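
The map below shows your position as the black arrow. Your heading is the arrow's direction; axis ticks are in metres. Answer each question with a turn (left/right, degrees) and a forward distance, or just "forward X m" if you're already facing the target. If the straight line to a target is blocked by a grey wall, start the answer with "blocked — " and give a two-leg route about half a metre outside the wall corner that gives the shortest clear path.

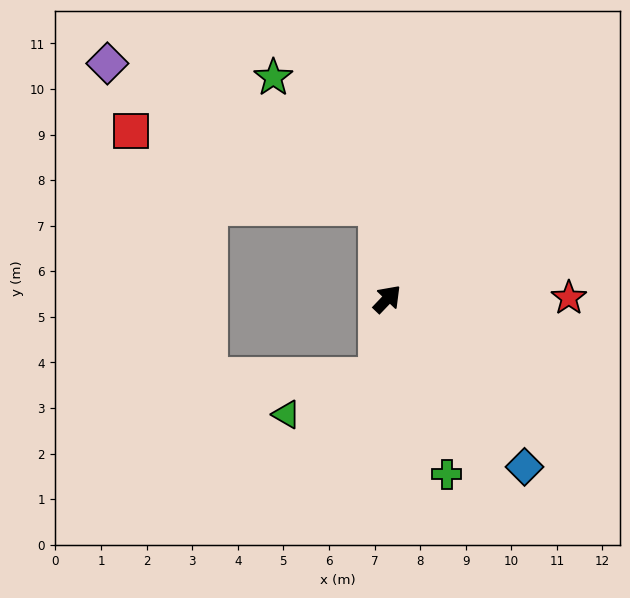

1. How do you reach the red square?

blocked — turn left 49°, forward 2.0 m, then turn left 68°, forward 5.7 m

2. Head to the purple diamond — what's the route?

blocked — turn left 49°, forward 2.0 m, then turn left 57°, forward 6.7 m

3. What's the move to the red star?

turn right 46°, forward 4.0 m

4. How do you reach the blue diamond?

turn right 97°, forward 4.8 m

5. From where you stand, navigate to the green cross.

turn right 118°, forward 4.1 m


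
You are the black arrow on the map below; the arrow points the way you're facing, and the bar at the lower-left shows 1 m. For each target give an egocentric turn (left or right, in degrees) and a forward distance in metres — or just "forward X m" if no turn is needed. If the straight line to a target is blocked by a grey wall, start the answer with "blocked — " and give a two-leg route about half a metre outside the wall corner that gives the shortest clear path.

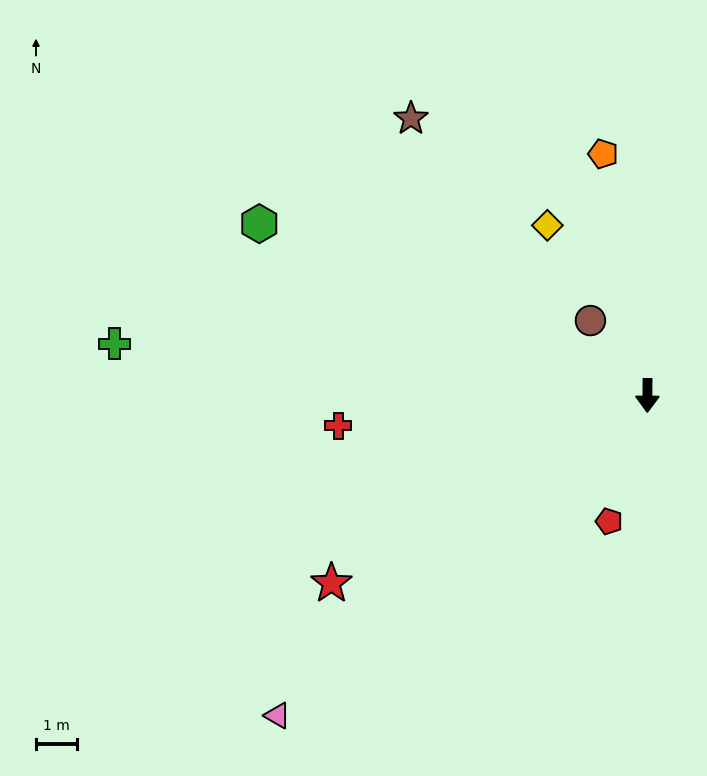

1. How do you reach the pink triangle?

turn right 49°, forward 11.8 m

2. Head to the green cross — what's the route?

turn right 95°, forward 12.9 m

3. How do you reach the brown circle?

turn right 142°, forward 2.3 m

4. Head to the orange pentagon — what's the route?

turn right 169°, forward 5.9 m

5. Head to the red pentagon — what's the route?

turn right 17°, forward 3.2 m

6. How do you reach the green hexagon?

turn right 113°, forward 10.2 m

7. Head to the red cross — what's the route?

turn right 84°, forward 7.5 m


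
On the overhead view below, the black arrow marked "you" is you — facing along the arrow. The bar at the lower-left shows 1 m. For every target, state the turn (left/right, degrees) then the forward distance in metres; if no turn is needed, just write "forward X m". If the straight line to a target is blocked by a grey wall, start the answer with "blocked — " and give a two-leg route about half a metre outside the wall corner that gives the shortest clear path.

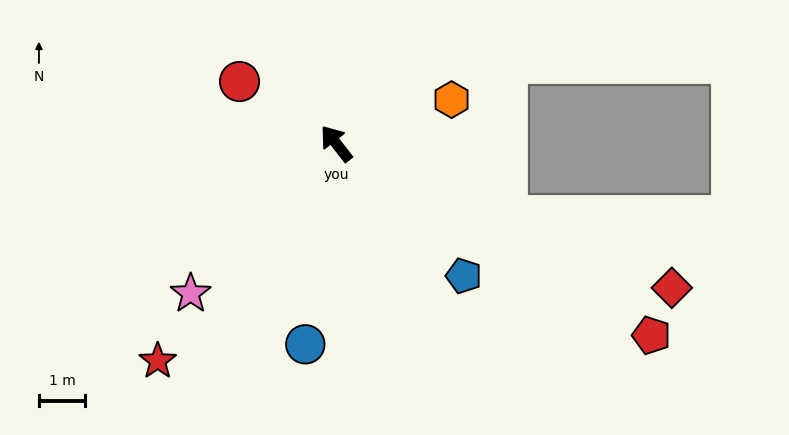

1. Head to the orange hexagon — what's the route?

turn right 107°, forward 2.7 m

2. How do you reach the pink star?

turn left 98°, forward 4.5 m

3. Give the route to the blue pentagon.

turn right 174°, forward 4.0 m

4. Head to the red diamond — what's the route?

turn right 151°, forward 7.9 m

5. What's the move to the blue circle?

turn left 133°, forward 4.4 m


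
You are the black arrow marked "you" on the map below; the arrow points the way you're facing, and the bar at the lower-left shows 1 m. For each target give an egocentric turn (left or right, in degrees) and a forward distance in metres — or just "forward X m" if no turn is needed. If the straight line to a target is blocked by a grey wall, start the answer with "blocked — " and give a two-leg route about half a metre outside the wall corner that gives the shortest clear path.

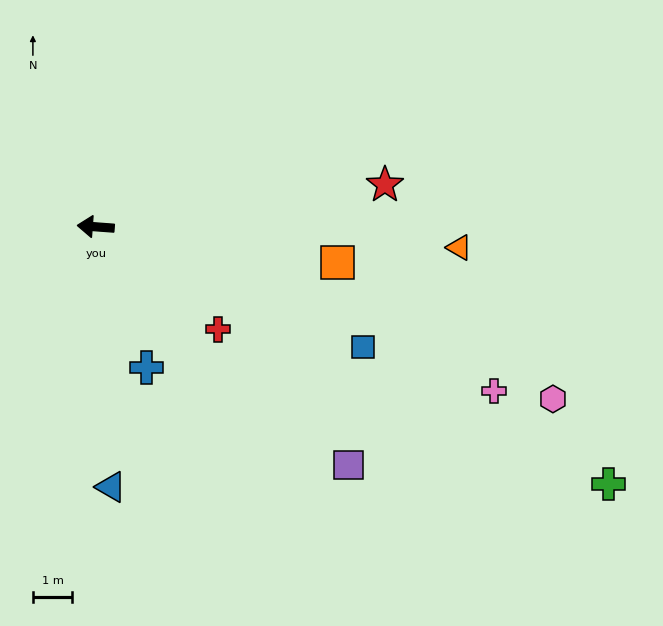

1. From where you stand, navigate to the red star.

turn right 167°, forward 7.4 m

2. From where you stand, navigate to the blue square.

turn left 160°, forward 7.4 m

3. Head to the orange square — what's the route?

turn left 176°, forward 6.2 m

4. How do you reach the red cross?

turn left 144°, forward 4.0 m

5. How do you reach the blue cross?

turn left 114°, forward 3.8 m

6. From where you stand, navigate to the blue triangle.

turn left 98°, forward 6.6 m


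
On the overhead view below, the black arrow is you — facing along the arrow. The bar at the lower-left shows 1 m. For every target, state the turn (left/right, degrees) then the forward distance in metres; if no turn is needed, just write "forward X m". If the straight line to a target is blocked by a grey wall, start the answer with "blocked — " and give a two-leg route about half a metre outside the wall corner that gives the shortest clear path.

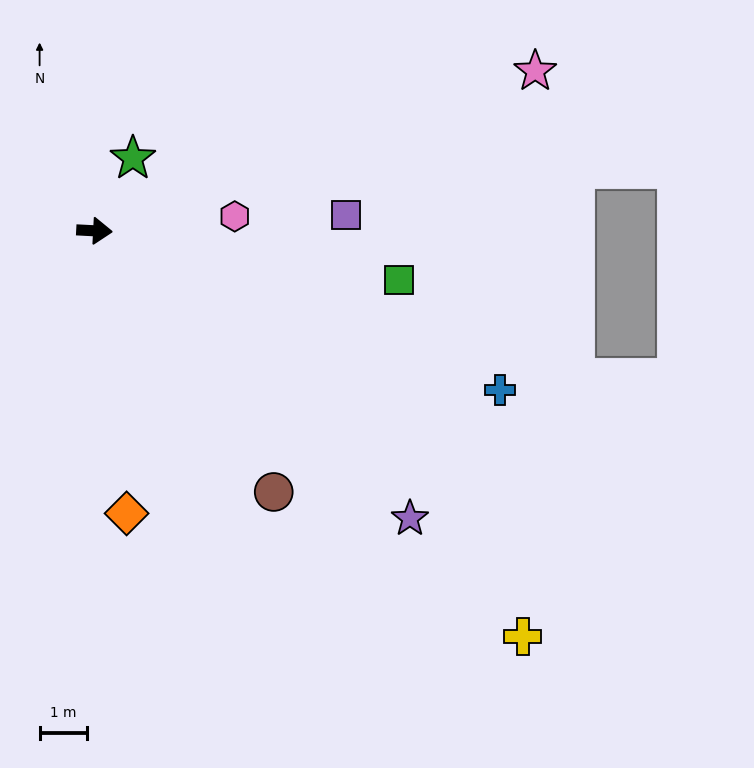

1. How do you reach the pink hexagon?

turn left 9°, forward 3.0 m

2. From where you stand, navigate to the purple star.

turn right 39°, forward 8.9 m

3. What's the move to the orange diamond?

turn right 81°, forward 6.0 m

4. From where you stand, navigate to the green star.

turn left 65°, forward 1.7 m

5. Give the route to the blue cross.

turn right 18°, forward 9.1 m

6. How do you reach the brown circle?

turn right 53°, forward 6.6 m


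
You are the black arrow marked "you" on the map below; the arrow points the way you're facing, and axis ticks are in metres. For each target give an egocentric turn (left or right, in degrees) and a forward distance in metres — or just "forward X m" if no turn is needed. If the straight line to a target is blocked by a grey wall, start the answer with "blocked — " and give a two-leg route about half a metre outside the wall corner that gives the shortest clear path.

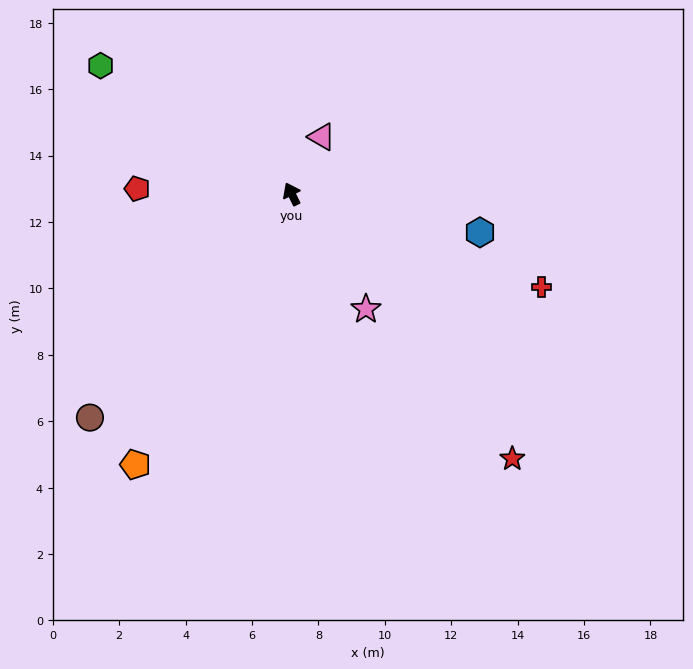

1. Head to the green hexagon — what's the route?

turn left 30°, forward 6.9 m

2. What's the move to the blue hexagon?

turn right 128°, forward 5.8 m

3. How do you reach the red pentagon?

turn left 62°, forward 4.7 m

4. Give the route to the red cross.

turn right 137°, forward 8.0 m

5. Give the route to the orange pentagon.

turn left 124°, forward 9.4 m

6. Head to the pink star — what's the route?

turn right 174°, forward 4.1 m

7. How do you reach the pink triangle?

turn right 54°, forward 1.9 m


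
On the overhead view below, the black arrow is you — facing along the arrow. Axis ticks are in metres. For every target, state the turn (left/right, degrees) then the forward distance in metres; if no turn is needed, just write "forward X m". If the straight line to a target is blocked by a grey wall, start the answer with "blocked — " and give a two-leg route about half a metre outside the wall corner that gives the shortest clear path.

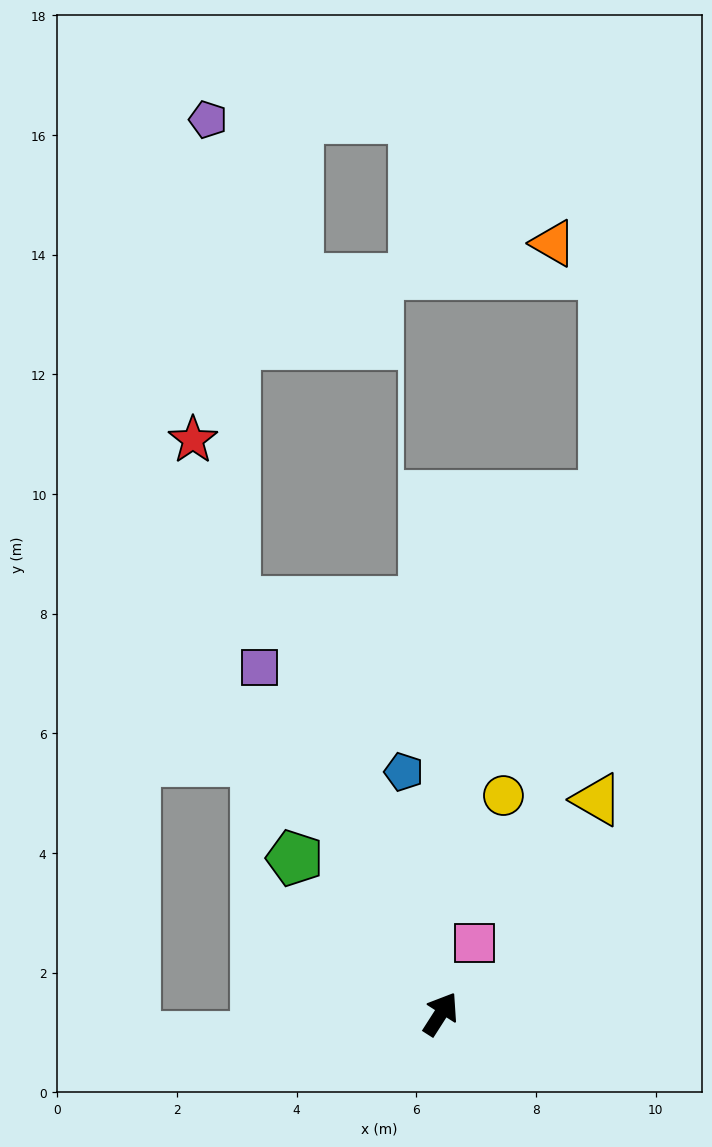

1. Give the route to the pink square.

turn left 7°, forward 1.3 m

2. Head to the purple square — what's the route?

turn left 60°, forward 6.5 m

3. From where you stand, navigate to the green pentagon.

turn left 76°, forward 3.6 m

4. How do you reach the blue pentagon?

turn left 41°, forward 4.1 m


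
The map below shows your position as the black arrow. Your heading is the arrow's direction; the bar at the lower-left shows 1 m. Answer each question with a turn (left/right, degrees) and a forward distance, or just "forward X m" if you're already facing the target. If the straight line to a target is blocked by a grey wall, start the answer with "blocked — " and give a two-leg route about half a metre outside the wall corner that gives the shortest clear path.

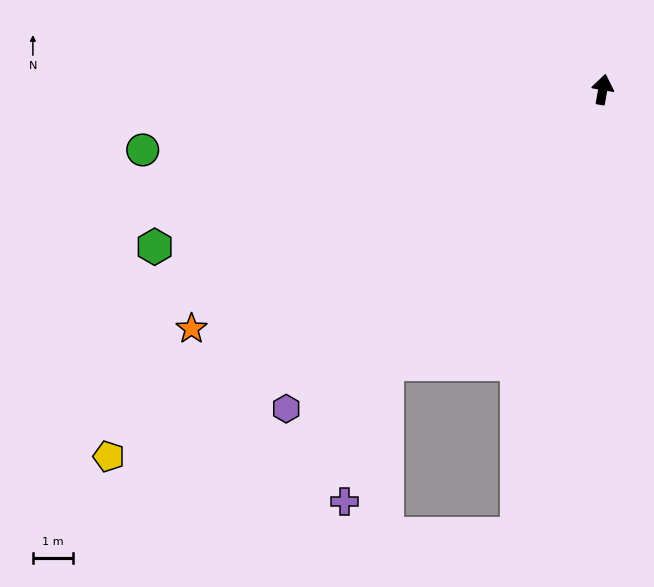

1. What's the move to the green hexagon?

turn left 119°, forward 11.9 m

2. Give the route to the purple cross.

blocked — turn left 152°, forward 8.8 m, then turn left 21°, forward 3.6 m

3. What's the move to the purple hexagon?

turn left 145°, forward 11.3 m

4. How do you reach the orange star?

turn left 130°, forward 12.0 m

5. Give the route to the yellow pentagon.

turn left 136°, forward 15.5 m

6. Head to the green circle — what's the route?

turn left 107°, forward 11.7 m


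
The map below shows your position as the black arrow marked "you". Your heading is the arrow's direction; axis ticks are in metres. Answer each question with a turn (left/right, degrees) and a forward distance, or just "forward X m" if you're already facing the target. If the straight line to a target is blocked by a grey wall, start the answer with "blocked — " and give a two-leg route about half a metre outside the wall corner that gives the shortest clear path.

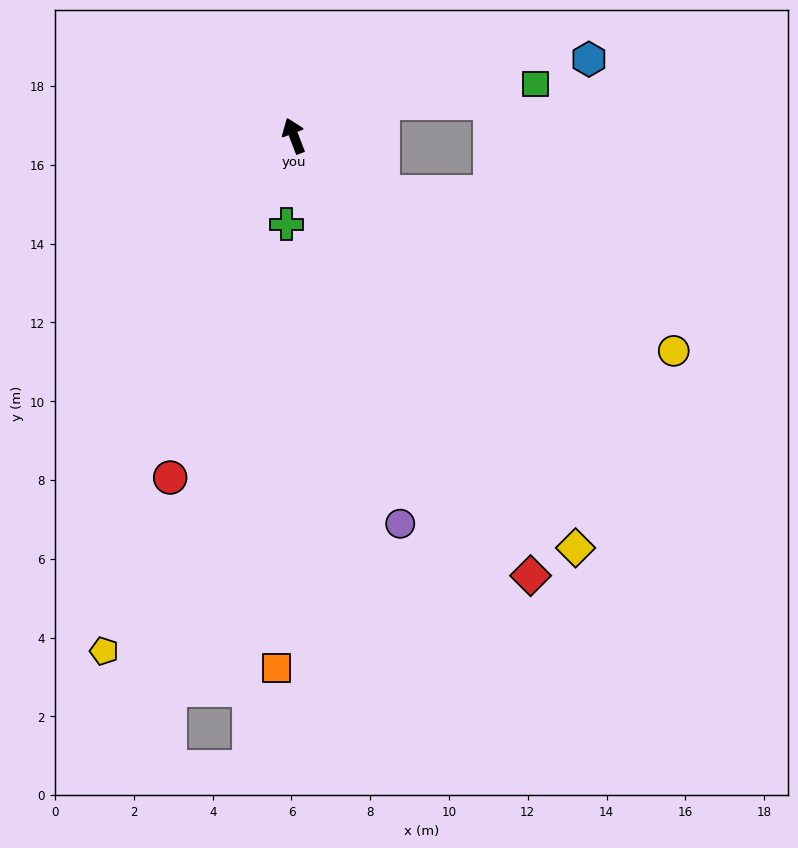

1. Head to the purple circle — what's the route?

turn left 174°, forward 10.2 m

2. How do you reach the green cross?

turn left 154°, forward 2.3 m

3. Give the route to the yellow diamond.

turn right 167°, forward 12.7 m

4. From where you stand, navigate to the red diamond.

turn right 173°, forward 12.7 m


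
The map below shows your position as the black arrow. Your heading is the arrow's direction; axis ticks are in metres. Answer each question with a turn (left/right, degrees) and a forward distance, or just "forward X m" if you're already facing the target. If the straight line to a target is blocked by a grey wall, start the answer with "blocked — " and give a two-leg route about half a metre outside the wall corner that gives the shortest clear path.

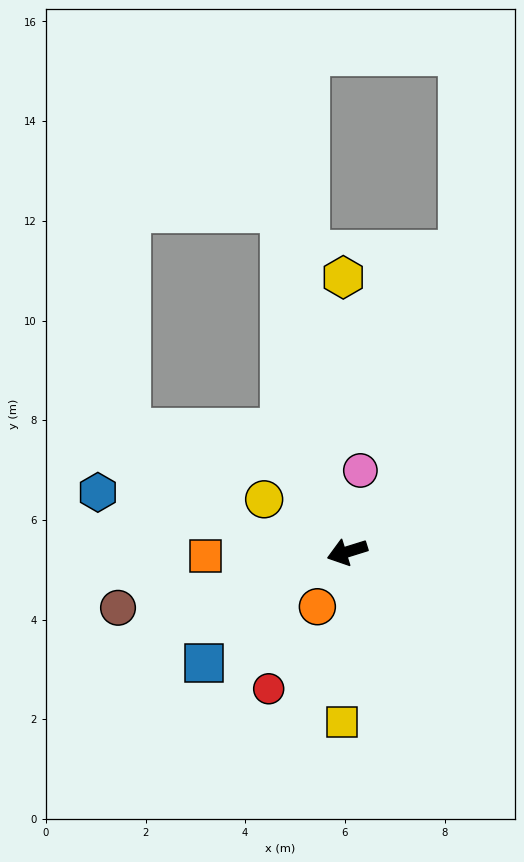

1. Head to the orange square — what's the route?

turn right 16°, forward 2.8 m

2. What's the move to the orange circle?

turn left 44°, forward 1.3 m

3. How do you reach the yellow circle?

turn right 50°, forward 2.0 m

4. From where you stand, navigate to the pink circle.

turn right 117°, forward 1.7 m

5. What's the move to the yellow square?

turn left 71°, forward 3.4 m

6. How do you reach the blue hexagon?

turn right 31°, forward 5.1 m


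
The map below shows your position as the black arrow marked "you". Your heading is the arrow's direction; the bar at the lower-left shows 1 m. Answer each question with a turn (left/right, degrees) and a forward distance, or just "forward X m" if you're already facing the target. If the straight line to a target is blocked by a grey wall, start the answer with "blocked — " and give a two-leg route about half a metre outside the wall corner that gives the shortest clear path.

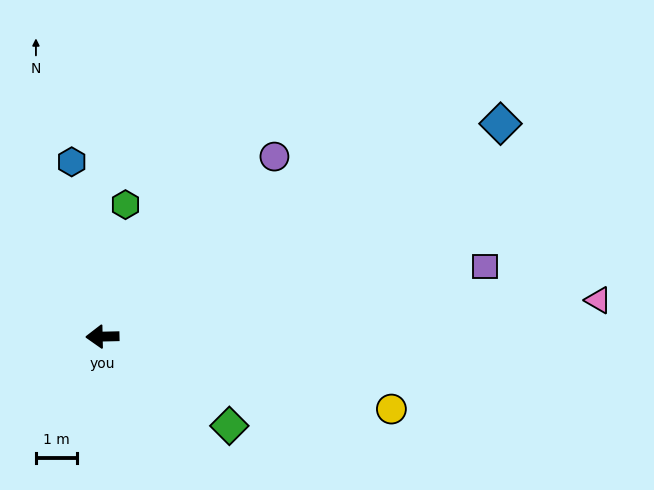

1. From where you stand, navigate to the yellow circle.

turn left 165°, forward 7.2 m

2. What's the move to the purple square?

turn right 171°, forward 9.4 m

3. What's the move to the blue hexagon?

turn right 81°, forward 4.3 m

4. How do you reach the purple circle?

turn right 135°, forward 6.0 m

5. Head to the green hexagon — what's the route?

turn right 101°, forward 3.2 m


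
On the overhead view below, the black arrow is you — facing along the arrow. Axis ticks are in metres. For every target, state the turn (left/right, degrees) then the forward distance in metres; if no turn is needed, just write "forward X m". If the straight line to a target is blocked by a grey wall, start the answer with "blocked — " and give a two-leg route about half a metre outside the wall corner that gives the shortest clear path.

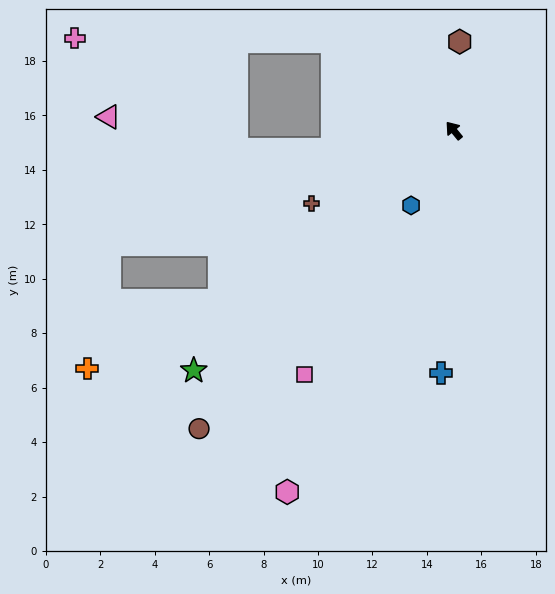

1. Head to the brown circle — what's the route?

turn left 100°, forward 14.4 m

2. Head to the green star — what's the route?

turn left 93°, forward 13.0 m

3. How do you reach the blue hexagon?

turn left 111°, forward 3.2 m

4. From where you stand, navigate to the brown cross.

turn left 78°, forward 5.9 m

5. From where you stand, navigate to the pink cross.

blocked — turn left 14°, forward 5.5 m, then turn left 36°, forward 9.4 m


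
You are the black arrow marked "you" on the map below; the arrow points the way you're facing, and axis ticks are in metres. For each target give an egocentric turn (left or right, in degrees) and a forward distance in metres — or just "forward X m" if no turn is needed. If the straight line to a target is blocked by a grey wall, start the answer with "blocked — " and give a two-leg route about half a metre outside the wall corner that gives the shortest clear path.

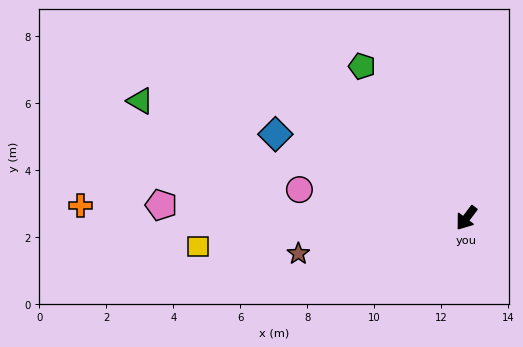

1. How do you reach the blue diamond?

turn right 77°, forward 6.2 m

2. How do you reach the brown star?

turn right 41°, forward 5.1 m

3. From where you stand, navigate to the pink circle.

turn right 63°, forward 5.1 m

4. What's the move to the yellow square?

turn right 47°, forward 8.1 m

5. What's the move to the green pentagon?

turn right 108°, forward 5.5 m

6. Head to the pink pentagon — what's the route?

turn right 55°, forward 9.1 m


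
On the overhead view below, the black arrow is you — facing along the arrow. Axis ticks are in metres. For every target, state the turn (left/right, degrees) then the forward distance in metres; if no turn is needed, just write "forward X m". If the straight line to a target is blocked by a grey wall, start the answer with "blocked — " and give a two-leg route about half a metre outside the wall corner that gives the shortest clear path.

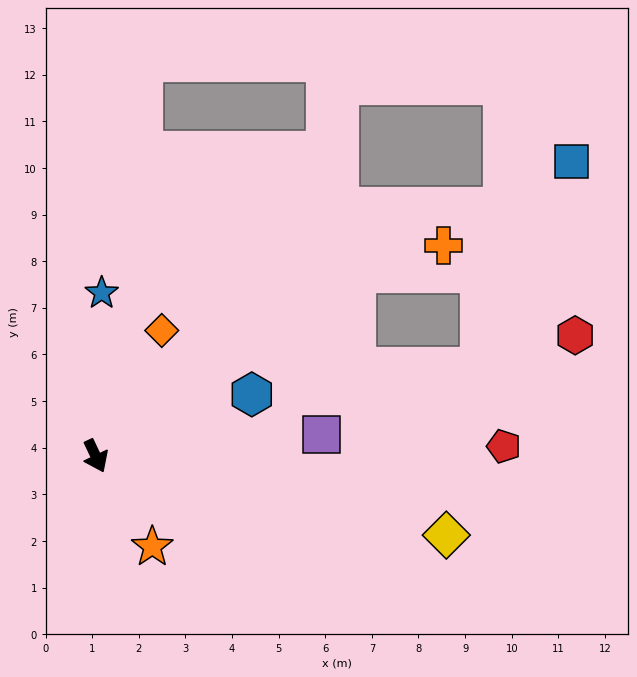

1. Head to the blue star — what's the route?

turn left 153°, forward 3.5 m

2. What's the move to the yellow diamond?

turn left 52°, forward 7.7 m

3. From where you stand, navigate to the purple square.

turn left 70°, forward 4.9 m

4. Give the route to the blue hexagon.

turn left 86°, forward 3.6 m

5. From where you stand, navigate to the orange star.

turn left 7°, forward 2.3 m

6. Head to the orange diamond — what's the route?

turn left 127°, forward 3.0 m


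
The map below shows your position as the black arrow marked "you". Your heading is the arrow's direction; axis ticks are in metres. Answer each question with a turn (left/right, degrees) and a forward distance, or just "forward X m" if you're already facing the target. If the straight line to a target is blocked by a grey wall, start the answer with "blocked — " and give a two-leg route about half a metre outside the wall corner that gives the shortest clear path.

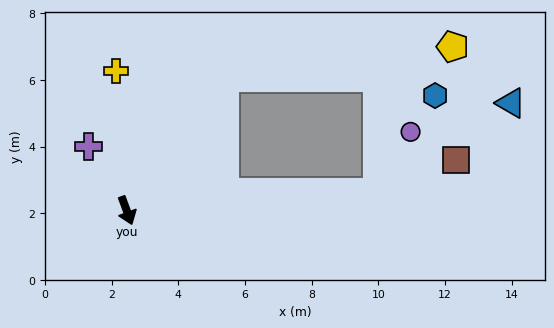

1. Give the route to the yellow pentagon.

blocked — turn left 123°, forward 5.0 m, then turn right 45°, forward 6.9 m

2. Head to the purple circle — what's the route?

blocked — turn left 74°, forward 7.5 m, then turn left 57°, forward 2.0 m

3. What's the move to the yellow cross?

turn left 164°, forward 4.2 m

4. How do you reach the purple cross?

turn right 169°, forward 2.2 m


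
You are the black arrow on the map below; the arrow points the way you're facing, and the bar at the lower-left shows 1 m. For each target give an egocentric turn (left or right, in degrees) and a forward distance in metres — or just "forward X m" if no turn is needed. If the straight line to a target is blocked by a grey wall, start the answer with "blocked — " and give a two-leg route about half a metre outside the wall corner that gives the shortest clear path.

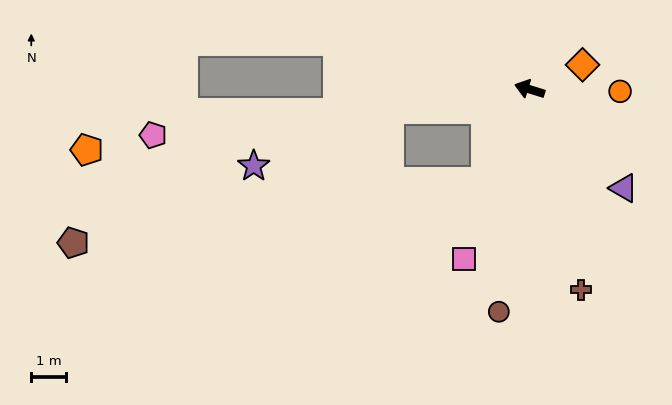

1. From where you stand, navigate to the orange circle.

turn right 164°, forward 2.6 m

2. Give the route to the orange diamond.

turn right 138°, forward 1.7 m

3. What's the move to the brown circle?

turn left 99°, forward 6.5 m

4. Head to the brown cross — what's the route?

turn left 122°, forward 6.0 m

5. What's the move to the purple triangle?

turn left 151°, forward 4.0 m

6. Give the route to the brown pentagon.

blocked — turn left 82°, forward 3.0 m, then turn right 56°, forward 12.1 m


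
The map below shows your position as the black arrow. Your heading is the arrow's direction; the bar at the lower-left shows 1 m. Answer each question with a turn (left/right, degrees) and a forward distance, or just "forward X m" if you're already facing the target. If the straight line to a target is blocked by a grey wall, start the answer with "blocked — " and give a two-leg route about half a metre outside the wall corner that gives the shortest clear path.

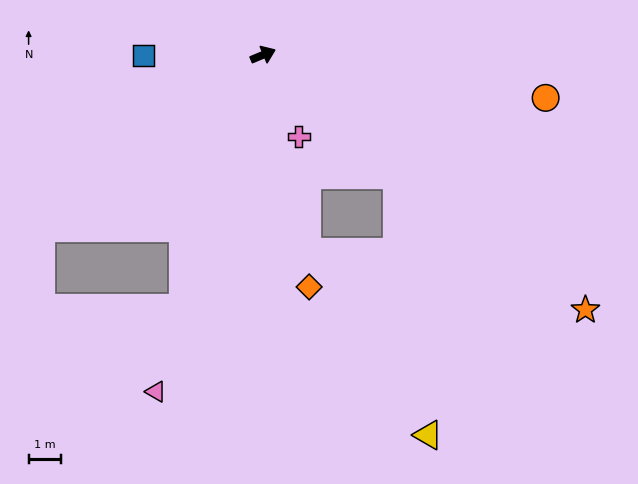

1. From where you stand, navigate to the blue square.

turn left 158°, forward 3.6 m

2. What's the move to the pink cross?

turn right 89°, forward 2.7 m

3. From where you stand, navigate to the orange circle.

turn right 31°, forward 8.7 m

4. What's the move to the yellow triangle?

blocked — turn right 65°, forward 5.5 m, then turn right 41°, forward 8.0 m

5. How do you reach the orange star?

turn right 61°, forward 12.6 m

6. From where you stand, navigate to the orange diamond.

turn right 101°, forward 7.2 m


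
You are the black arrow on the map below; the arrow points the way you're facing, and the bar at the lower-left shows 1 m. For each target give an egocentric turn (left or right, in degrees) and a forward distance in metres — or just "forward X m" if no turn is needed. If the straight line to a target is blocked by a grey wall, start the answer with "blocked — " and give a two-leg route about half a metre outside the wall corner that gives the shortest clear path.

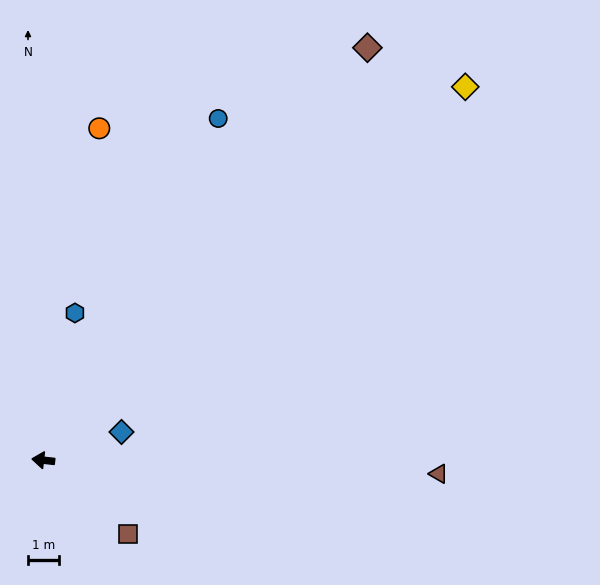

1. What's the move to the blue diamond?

turn right 154°, forward 2.7 m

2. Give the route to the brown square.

turn left 145°, forward 3.7 m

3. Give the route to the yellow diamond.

turn right 132°, forward 18.4 m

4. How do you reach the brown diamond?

turn right 122°, forward 17.1 m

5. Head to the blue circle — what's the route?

turn right 111°, forward 12.5 m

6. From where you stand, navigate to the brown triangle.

turn right 176°, forward 12.9 m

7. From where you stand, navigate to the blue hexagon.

turn right 96°, forward 4.9 m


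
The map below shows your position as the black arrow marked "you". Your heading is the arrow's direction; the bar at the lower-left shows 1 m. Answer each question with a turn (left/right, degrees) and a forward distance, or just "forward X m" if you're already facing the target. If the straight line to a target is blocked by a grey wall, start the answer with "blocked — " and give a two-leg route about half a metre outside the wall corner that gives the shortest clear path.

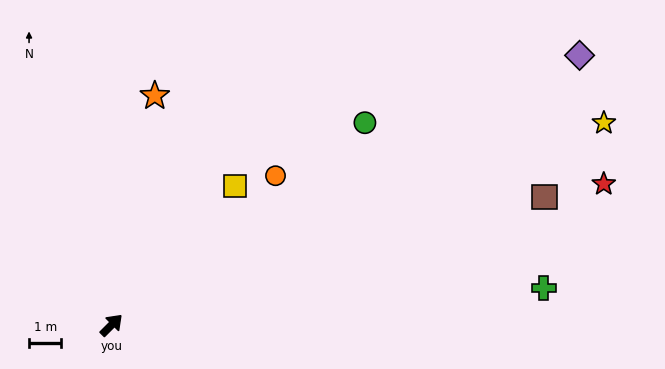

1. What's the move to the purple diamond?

turn right 15°, forward 16.7 m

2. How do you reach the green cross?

turn right 40°, forward 13.4 m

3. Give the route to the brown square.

turn right 29°, forward 13.9 m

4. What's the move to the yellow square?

turn left 3°, forward 5.7 m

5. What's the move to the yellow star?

turn right 23°, forward 16.4 m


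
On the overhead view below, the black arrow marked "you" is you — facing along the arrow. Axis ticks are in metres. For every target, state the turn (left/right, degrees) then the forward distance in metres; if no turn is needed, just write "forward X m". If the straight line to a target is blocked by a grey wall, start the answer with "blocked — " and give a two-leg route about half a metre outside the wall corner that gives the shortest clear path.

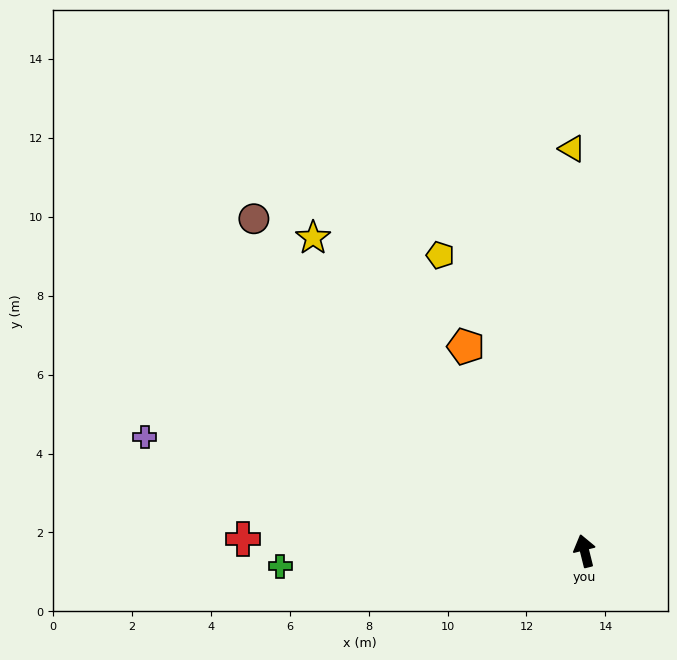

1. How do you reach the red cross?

turn left 74°, forward 8.7 m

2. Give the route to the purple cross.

turn left 61°, forward 11.5 m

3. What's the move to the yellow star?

turn left 27°, forward 10.5 m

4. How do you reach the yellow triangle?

turn right 12°, forward 10.2 m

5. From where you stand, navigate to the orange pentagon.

turn left 16°, forward 6.0 m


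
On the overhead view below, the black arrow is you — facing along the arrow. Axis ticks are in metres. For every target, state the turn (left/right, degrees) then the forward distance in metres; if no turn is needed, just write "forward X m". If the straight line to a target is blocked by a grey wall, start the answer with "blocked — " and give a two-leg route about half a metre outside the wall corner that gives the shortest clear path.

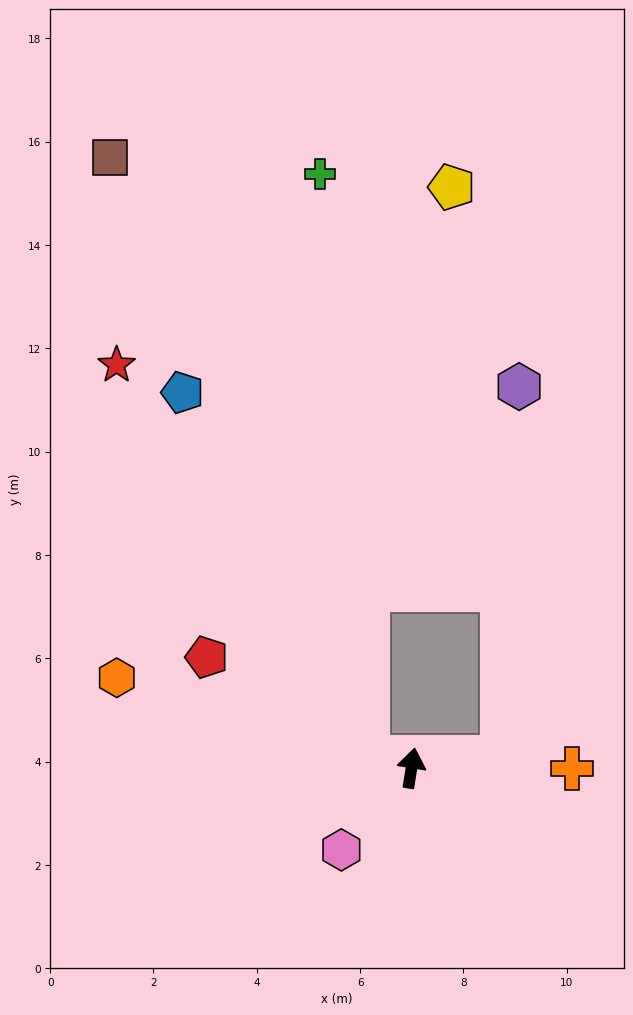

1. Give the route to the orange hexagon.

turn left 82°, forward 6.0 m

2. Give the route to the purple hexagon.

blocked — turn right 74°, forward 1.8 m, then turn left 81°, forward 7.2 m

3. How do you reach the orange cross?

turn right 81°, forward 3.1 m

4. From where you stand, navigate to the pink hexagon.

turn left 148°, forward 2.1 m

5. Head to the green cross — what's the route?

blocked — turn left 85°, forward 0.9 m, then turn right 71°, forward 11.3 m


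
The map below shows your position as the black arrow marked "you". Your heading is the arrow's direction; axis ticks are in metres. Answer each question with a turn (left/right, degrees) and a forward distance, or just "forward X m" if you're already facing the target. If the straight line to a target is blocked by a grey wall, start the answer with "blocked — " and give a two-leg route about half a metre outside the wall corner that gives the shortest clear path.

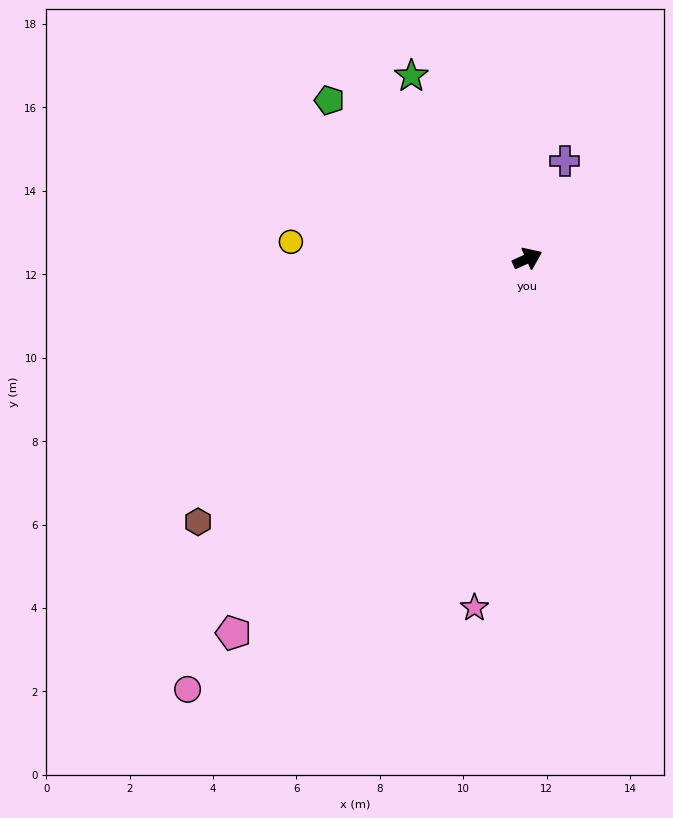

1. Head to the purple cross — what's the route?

turn left 45°, forward 2.5 m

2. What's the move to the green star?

turn left 98°, forward 5.2 m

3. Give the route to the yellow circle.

turn left 152°, forward 5.7 m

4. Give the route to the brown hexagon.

turn right 166°, forward 10.1 m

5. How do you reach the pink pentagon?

turn right 152°, forward 11.4 m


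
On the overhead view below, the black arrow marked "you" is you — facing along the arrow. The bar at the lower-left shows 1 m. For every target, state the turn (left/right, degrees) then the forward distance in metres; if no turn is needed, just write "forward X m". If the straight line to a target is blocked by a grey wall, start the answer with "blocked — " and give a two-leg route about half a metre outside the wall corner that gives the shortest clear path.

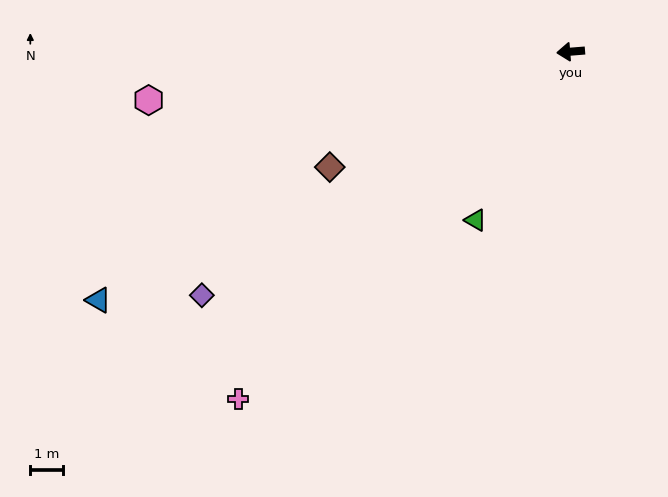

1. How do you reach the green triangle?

turn left 56°, forward 5.9 m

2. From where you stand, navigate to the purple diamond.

turn left 29°, forward 13.4 m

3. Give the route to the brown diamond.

turn left 21°, forward 8.1 m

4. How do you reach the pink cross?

turn left 42°, forward 14.6 m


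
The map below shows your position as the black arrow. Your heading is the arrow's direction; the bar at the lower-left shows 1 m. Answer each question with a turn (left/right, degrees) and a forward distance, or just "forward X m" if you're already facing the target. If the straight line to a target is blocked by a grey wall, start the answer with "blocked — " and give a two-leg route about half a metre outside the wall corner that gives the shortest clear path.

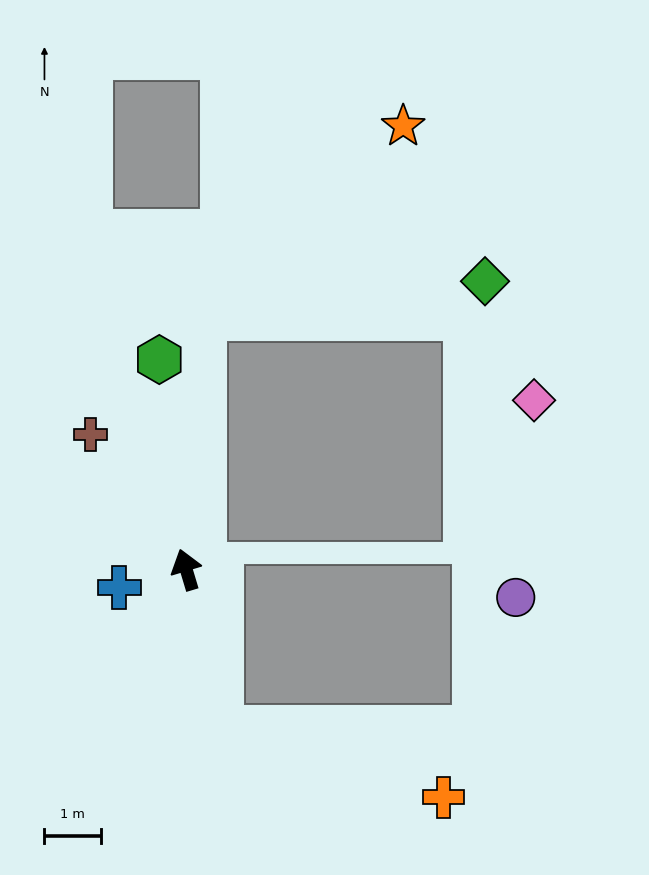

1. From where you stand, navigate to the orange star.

blocked — turn right 20°, forward 4.5 m, then turn right 43°, forward 4.9 m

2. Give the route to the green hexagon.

turn right 9°, forward 3.7 m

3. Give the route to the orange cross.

blocked — turn left 175°, forward 2.9 m, then turn left 62°, forward 4.1 m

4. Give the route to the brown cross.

turn left 19°, forward 2.9 m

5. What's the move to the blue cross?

turn left 88°, forward 1.2 m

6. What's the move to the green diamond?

blocked — turn right 20°, forward 4.5 m, then turn right 80°, forward 5.0 m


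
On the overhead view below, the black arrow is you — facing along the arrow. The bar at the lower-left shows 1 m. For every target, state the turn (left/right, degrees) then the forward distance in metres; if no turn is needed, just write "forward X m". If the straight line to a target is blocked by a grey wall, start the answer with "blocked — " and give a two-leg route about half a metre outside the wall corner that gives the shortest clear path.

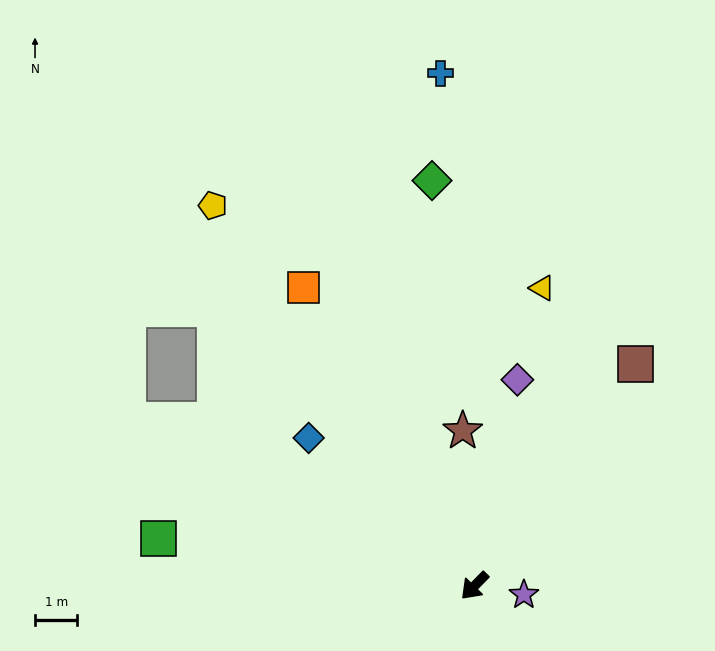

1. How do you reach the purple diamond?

turn right 147°, forward 5.0 m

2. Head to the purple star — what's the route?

turn left 124°, forward 1.2 m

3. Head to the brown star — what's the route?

turn right 131°, forward 3.7 m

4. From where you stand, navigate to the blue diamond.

turn right 87°, forward 5.2 m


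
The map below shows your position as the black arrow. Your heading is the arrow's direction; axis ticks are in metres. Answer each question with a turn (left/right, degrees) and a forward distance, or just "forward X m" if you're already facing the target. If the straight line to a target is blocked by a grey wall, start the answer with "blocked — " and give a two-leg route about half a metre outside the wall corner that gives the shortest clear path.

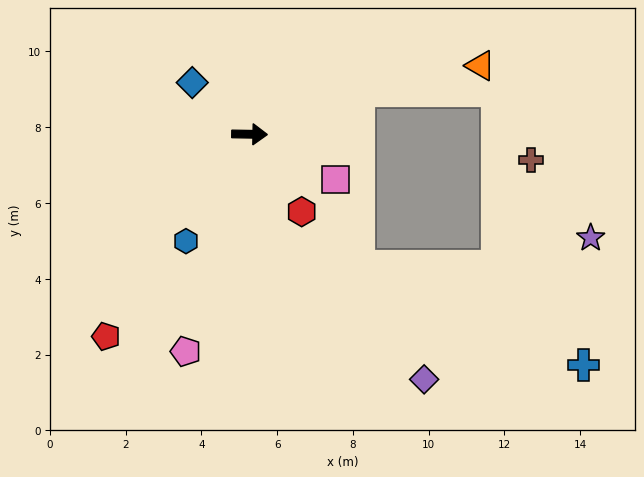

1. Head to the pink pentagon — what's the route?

turn right 105°, forward 6.0 m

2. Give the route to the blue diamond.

turn left 139°, forward 2.0 m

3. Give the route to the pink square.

turn right 27°, forward 2.6 m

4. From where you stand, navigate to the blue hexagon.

turn right 120°, forward 3.3 m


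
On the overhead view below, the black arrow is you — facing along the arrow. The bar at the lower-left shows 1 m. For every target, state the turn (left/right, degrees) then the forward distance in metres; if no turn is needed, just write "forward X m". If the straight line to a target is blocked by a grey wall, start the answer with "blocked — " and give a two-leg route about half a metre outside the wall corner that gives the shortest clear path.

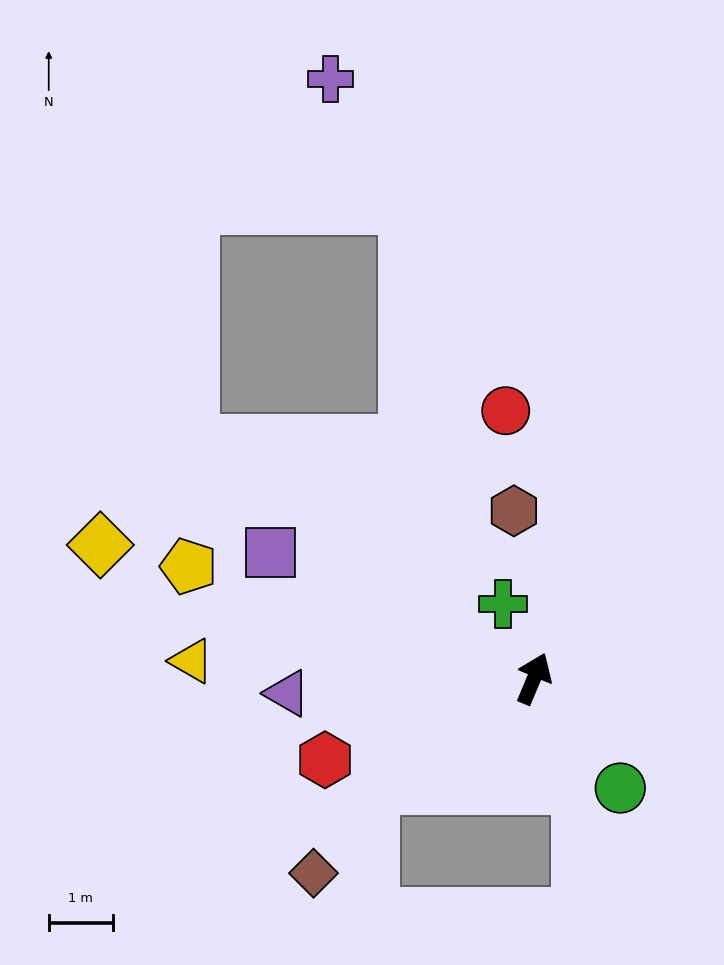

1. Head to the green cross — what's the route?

turn left 45°, forward 1.3 m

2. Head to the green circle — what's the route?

turn right 119°, forward 2.2 m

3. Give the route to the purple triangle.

turn left 116°, forward 3.9 m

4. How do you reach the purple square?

turn left 87°, forward 4.6 m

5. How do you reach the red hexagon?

turn left 134°, forward 3.5 m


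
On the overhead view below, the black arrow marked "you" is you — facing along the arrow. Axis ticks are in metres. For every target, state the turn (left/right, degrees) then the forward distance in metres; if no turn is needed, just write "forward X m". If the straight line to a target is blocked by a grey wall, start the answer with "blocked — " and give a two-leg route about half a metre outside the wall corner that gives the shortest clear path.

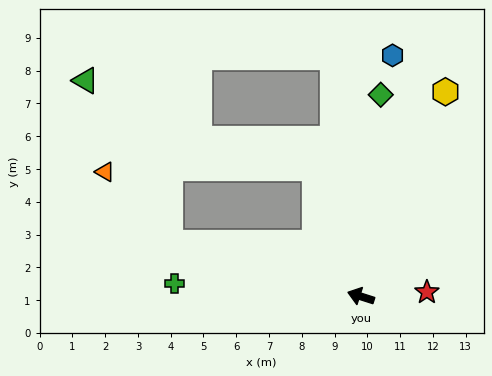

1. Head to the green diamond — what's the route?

turn right 78°, forward 6.2 m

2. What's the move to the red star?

turn right 159°, forward 2.0 m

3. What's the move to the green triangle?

blocked — turn left 2°, forward 6.1 m, then turn right 47°, forward 5.6 m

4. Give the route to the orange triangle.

blocked — turn left 2°, forward 6.1 m, then turn right 32°, forward 2.9 m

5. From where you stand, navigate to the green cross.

turn left 14°, forward 5.7 m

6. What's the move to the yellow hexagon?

turn right 95°, forward 6.8 m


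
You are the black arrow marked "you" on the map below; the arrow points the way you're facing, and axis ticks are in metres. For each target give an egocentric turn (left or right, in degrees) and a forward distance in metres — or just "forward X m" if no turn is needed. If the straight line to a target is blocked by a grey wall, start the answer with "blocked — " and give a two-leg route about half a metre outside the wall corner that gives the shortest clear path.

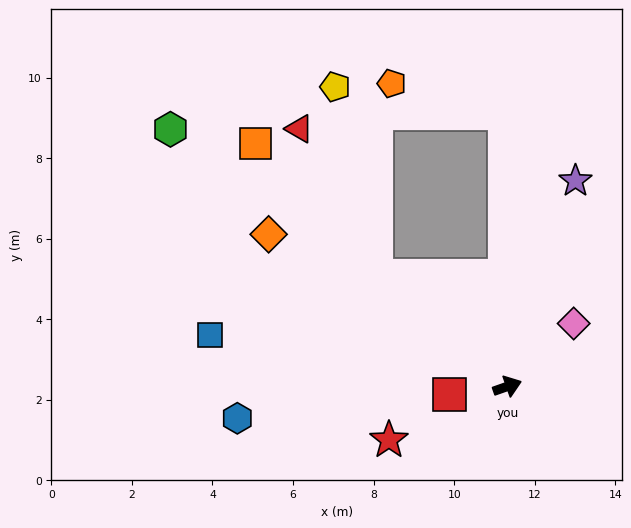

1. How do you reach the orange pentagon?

blocked — turn left 71°, forward 6.8 m, then turn left 75°, forward 2.9 m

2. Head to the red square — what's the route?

turn left 169°, forward 1.4 m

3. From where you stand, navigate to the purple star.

turn left 52°, forward 5.4 m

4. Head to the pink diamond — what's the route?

turn left 24°, forward 2.3 m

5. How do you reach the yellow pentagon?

blocked — turn left 121°, forward 4.3 m, then turn right 38°, forward 4.8 m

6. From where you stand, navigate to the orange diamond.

turn left 128°, forward 7.0 m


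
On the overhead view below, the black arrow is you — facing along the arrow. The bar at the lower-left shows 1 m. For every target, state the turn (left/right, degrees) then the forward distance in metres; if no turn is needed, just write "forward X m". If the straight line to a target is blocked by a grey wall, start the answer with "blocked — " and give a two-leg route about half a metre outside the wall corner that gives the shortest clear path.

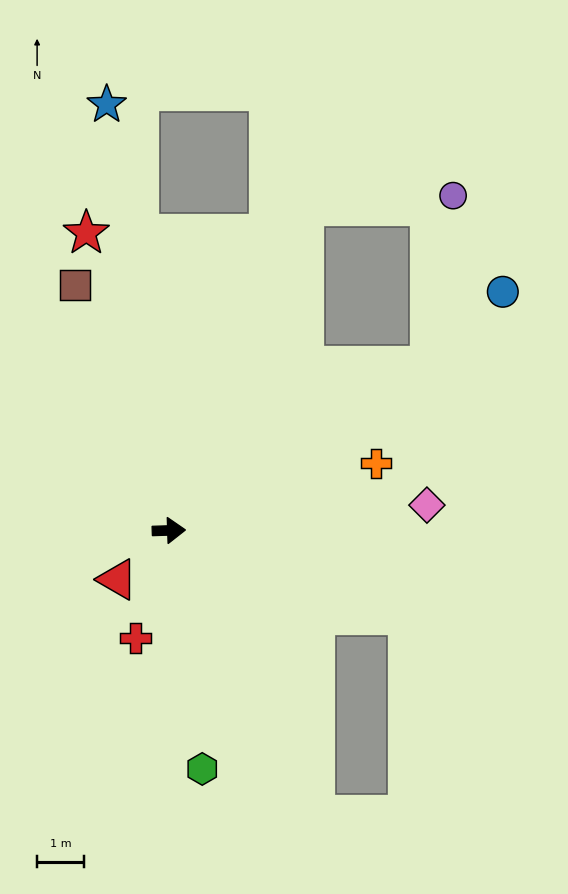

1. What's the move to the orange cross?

turn left 16°, forward 4.6 m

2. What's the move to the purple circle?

blocked — turn left 30°, forward 6.6 m, then turn left 50°, forward 3.7 m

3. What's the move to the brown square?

turn left 109°, forward 5.6 m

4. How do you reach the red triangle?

turn right 138°, forward 1.5 m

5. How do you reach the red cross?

turn right 109°, forward 2.4 m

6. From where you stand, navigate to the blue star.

turn left 97°, forward 9.2 m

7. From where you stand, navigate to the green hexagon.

turn right 84°, forward 5.1 m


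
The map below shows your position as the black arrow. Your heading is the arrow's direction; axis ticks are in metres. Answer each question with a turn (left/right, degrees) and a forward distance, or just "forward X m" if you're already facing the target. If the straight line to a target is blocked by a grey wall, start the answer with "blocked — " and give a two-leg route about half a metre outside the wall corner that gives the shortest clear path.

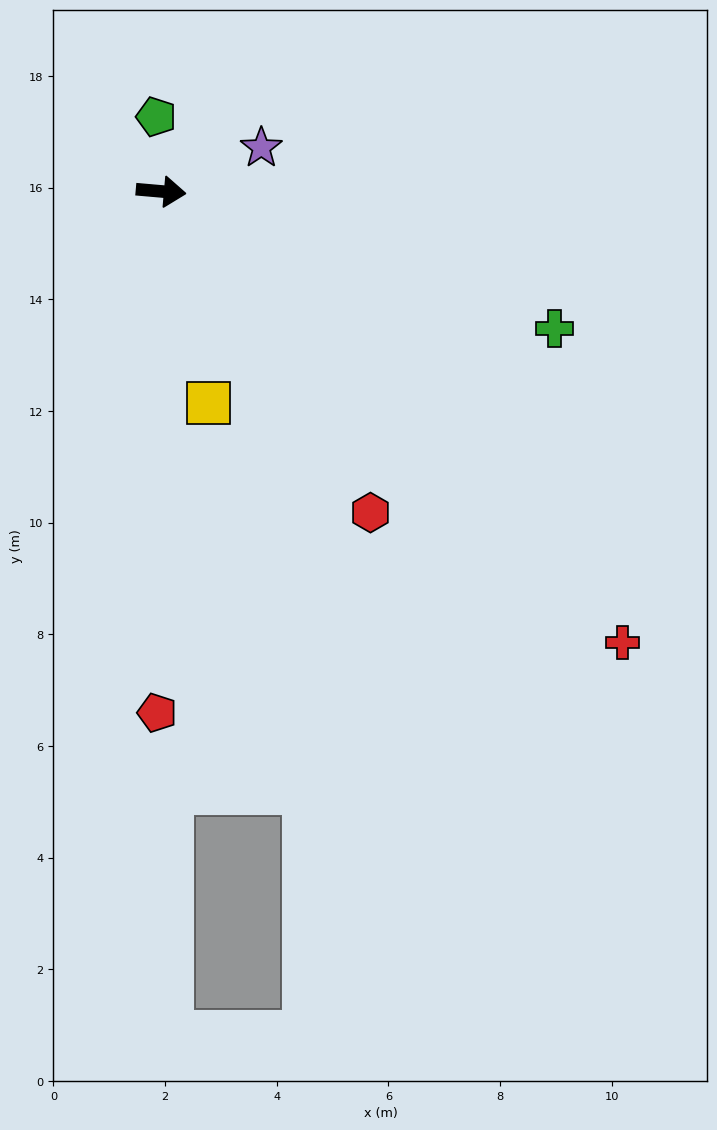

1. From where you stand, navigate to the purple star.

turn left 29°, forward 2.0 m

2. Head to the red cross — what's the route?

turn right 39°, forward 11.6 m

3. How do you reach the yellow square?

turn right 72°, forward 3.9 m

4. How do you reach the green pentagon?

turn left 99°, forward 1.3 m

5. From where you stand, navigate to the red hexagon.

turn right 52°, forward 6.9 m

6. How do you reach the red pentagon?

turn right 85°, forward 9.3 m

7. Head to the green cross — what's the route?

turn right 14°, forward 7.5 m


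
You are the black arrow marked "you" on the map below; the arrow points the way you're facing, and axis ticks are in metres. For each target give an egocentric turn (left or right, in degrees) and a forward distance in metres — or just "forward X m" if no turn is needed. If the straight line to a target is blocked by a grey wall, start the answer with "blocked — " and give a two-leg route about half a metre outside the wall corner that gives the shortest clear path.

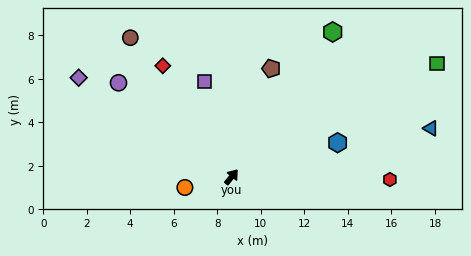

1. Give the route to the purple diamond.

turn left 96°, forward 8.4 m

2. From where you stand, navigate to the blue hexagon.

turn right 33°, forward 5.1 m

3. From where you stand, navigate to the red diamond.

turn left 71°, forward 6.0 m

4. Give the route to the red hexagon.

turn right 52°, forward 7.3 m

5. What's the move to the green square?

turn right 22°, forward 10.8 m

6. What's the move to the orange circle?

turn left 142°, forward 2.2 m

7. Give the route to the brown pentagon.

turn left 19°, forward 5.3 m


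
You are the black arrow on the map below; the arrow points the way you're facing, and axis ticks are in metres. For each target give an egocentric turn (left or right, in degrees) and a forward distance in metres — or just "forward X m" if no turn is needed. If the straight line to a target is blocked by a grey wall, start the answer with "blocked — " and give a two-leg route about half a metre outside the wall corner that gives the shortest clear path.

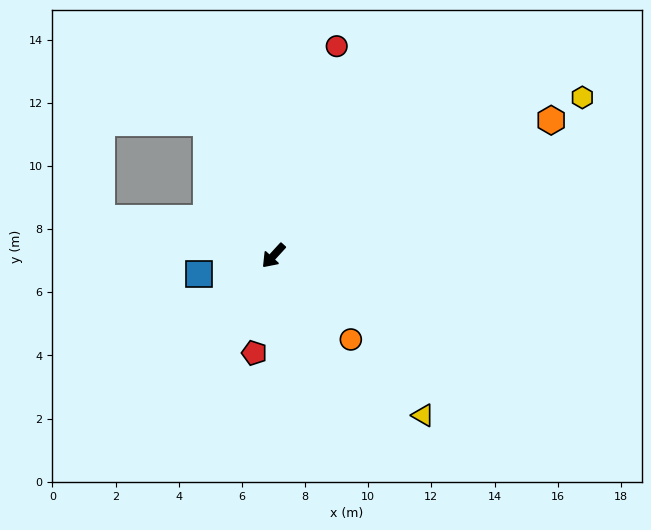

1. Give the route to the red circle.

turn right 154°, forward 6.9 m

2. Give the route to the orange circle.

turn left 85°, forward 3.6 m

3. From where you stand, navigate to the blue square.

turn right 34°, forward 2.4 m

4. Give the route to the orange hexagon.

turn left 158°, forward 9.8 m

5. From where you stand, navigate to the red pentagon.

turn left 31°, forward 3.1 m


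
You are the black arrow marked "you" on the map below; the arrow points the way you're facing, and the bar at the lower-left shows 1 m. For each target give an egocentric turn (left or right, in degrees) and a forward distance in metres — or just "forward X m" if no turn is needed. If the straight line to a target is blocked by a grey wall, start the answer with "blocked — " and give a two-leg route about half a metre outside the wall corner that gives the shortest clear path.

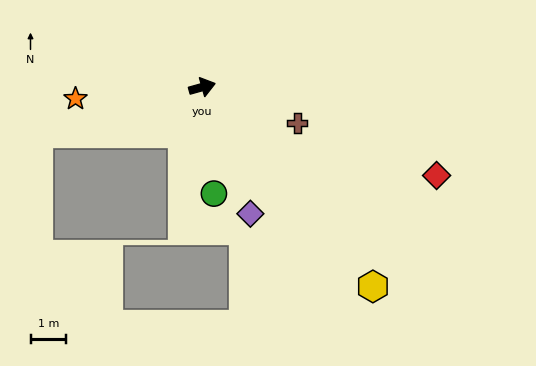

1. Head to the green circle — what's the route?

turn right 99°, forward 3.0 m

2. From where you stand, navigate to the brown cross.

turn right 36°, forward 2.8 m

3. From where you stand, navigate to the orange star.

turn left 170°, forward 3.5 m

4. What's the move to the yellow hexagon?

turn right 65°, forward 7.3 m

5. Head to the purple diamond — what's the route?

turn right 85°, forward 3.8 m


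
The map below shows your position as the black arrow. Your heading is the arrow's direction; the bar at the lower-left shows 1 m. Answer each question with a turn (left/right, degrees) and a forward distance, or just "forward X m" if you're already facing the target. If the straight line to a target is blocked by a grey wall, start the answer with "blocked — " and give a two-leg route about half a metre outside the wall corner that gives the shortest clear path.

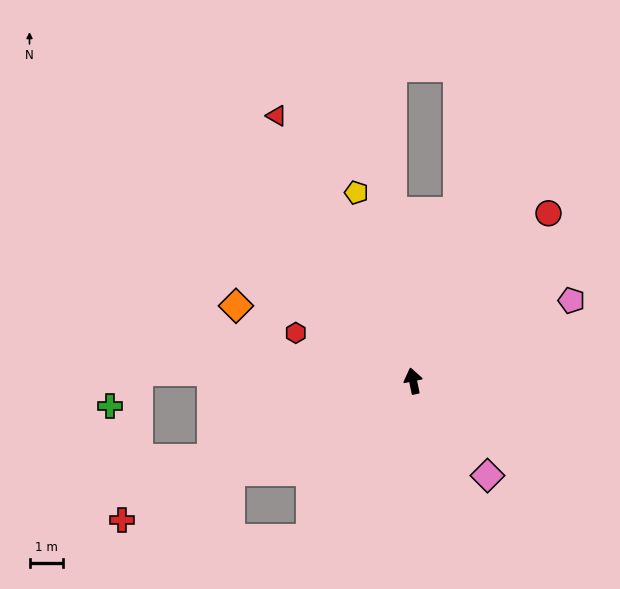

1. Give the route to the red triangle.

turn left 16°, forward 9.0 m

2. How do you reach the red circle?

turn right 51°, forward 6.5 m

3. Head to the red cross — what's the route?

turn left 104°, forward 9.7 m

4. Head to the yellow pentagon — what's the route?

turn left 5°, forward 5.9 m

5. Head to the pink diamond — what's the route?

turn right 154°, forward 3.6 m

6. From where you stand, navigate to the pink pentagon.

turn right 75°, forward 5.3 m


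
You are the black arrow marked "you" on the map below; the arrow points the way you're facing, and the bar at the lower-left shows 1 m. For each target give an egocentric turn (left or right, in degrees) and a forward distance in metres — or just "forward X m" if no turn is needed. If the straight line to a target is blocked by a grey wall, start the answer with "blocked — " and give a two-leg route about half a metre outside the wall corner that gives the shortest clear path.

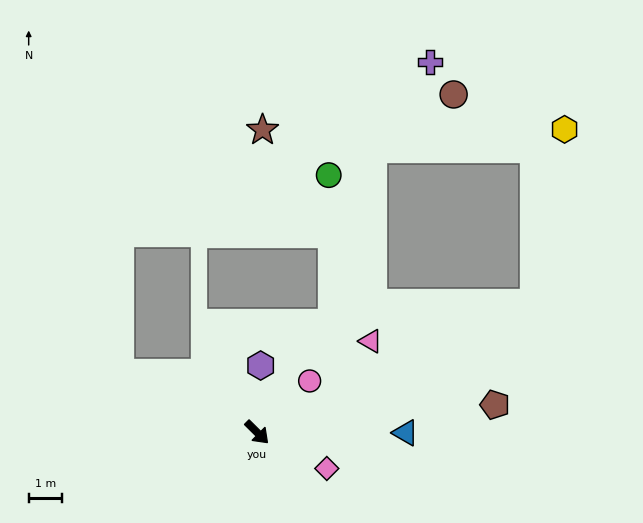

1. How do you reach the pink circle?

turn left 89°, forward 2.2 m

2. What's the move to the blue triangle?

turn left 45°, forward 4.5 m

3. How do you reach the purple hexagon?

turn left 132°, forward 2.0 m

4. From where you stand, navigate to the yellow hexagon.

blocked — turn left 70°, forward 9.2 m, then turn left 55°, forward 5.3 m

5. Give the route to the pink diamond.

turn left 17°, forward 2.4 m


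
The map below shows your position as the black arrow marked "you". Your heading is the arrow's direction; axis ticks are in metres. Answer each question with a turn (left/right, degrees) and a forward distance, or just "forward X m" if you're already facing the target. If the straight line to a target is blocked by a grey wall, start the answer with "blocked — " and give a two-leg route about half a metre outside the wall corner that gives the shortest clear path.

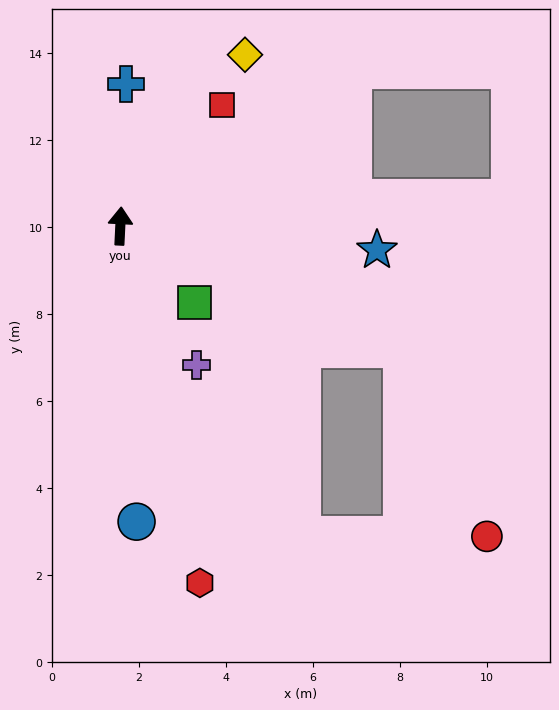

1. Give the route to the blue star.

turn right 93°, forward 5.9 m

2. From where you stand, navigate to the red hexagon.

turn right 165°, forward 8.4 m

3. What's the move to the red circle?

blocked — turn right 111°, forward 7.1 m, then turn right 42°, forward 4.7 m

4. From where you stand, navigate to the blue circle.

turn right 174°, forward 6.8 m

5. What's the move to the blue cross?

forward 3.3 m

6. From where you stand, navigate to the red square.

turn right 37°, forward 3.6 m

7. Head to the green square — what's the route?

turn right 133°, forward 2.5 m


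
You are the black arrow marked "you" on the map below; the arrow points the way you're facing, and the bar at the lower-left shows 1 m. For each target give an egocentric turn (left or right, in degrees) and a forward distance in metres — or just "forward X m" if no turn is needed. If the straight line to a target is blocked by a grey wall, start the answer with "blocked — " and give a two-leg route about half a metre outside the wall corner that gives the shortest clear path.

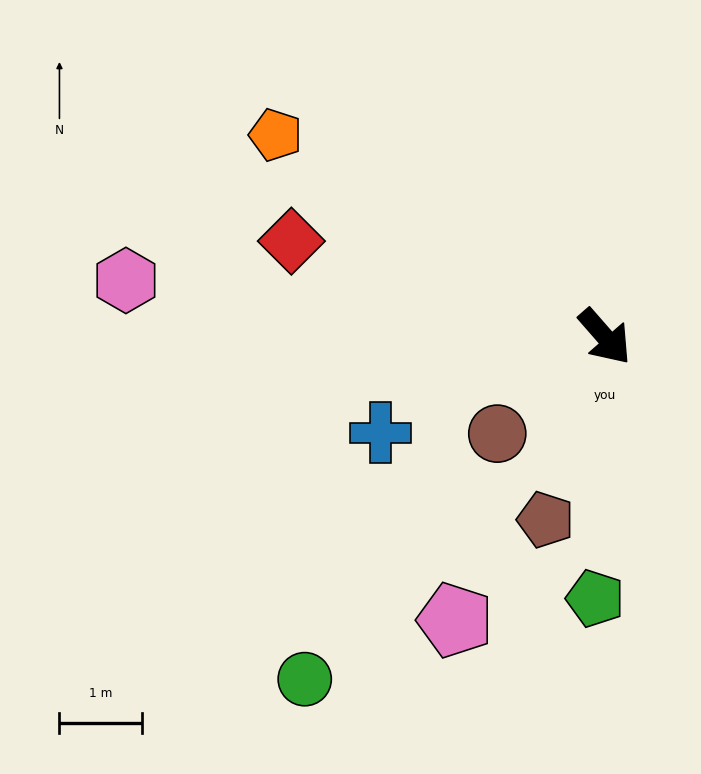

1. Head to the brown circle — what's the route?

turn right 89°, forward 1.7 m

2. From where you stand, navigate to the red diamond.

turn right 148°, forward 4.0 m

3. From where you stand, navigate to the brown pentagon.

turn right 59°, forward 2.3 m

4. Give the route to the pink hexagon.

turn right 138°, forward 5.8 m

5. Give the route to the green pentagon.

turn right 43°, forward 3.2 m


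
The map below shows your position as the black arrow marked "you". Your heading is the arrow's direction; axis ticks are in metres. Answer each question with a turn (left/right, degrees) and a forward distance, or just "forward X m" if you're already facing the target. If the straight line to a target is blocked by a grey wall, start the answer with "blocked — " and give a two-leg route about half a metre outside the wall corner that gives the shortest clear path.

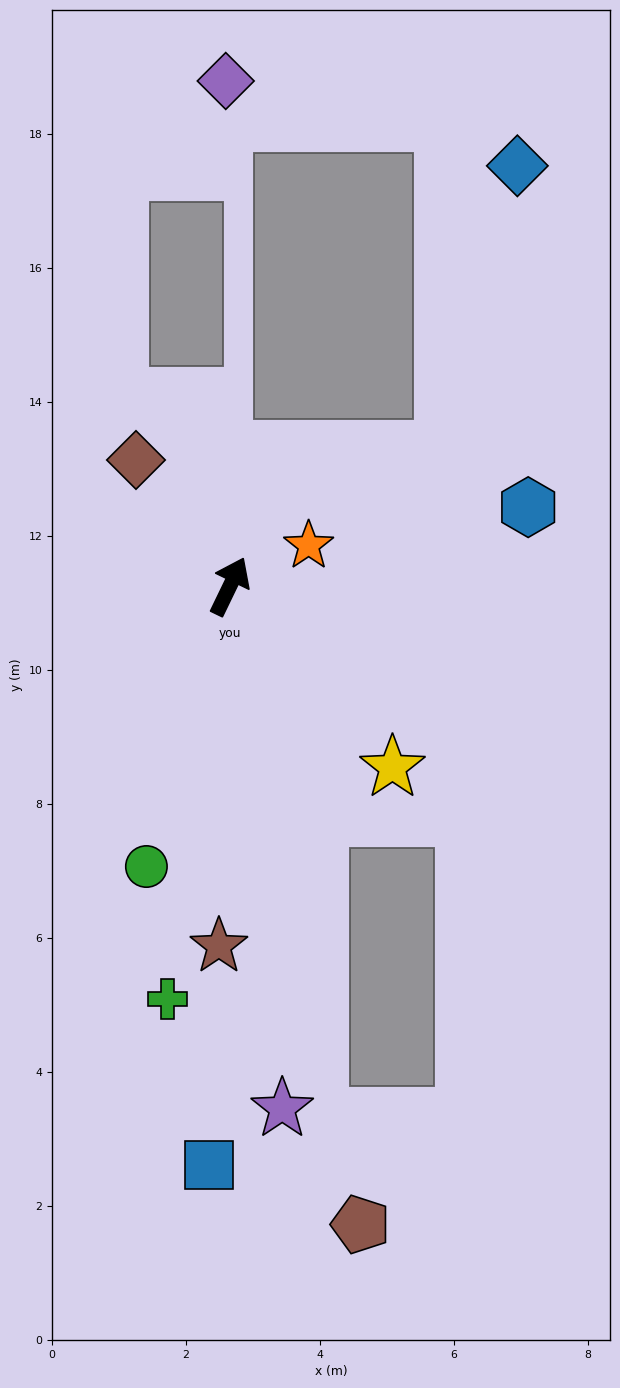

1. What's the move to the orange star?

turn right 37°, forward 1.3 m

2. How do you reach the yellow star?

turn right 112°, forward 3.6 m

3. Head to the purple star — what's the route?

turn right 148°, forward 7.8 m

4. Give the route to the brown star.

turn right 156°, forward 5.4 m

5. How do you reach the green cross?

turn right 163°, forward 6.2 m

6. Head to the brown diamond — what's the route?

turn left 62°, forward 2.3 m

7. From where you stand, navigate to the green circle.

turn right 171°, forward 4.4 m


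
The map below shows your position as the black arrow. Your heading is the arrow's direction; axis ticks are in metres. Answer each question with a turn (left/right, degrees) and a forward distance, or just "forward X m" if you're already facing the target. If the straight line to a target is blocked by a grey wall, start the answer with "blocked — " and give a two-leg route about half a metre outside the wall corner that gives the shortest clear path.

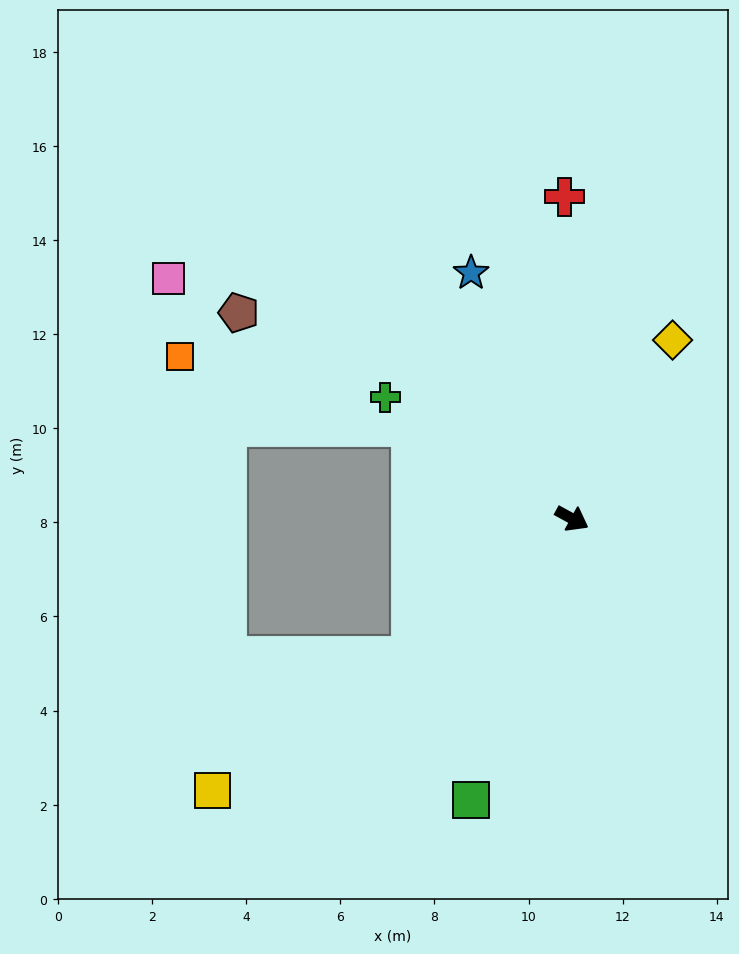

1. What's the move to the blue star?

turn left 141°, forward 5.6 m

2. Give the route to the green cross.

turn left 176°, forward 4.7 m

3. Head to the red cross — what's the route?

turn left 120°, forward 6.8 m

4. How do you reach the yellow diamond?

turn left 89°, forward 4.4 m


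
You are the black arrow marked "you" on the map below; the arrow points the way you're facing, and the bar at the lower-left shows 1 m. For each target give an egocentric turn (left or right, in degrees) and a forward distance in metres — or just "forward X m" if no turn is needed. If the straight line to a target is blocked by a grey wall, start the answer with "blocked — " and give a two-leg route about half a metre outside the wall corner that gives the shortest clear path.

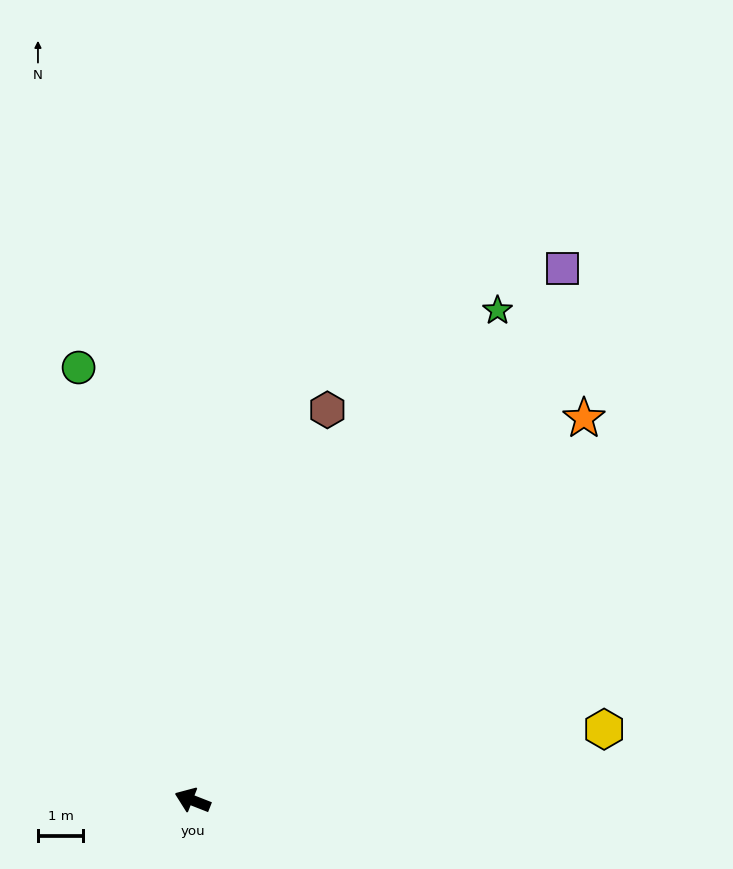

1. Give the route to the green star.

turn right 100°, forward 12.7 m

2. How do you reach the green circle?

turn right 54°, forward 9.9 m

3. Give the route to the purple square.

turn right 103°, forward 14.3 m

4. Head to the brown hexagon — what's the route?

turn right 88°, forward 9.1 m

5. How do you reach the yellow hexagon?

turn right 149°, forward 9.2 m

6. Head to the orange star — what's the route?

turn right 114°, forward 12.1 m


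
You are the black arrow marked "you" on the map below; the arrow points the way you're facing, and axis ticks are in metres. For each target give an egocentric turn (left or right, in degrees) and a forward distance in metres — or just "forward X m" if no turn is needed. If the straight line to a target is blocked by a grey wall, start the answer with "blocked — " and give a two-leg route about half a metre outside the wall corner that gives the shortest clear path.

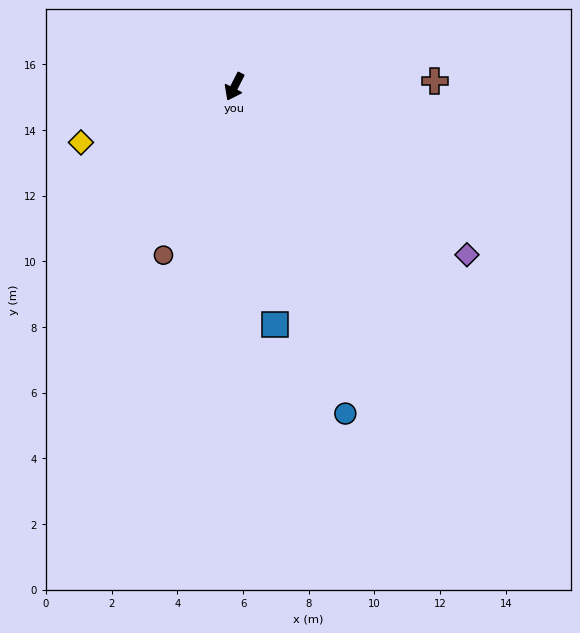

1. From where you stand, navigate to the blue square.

turn left 37°, forward 7.3 m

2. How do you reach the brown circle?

turn left 4°, forward 5.6 m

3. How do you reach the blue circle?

turn left 46°, forward 10.5 m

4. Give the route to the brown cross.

turn left 119°, forward 6.1 m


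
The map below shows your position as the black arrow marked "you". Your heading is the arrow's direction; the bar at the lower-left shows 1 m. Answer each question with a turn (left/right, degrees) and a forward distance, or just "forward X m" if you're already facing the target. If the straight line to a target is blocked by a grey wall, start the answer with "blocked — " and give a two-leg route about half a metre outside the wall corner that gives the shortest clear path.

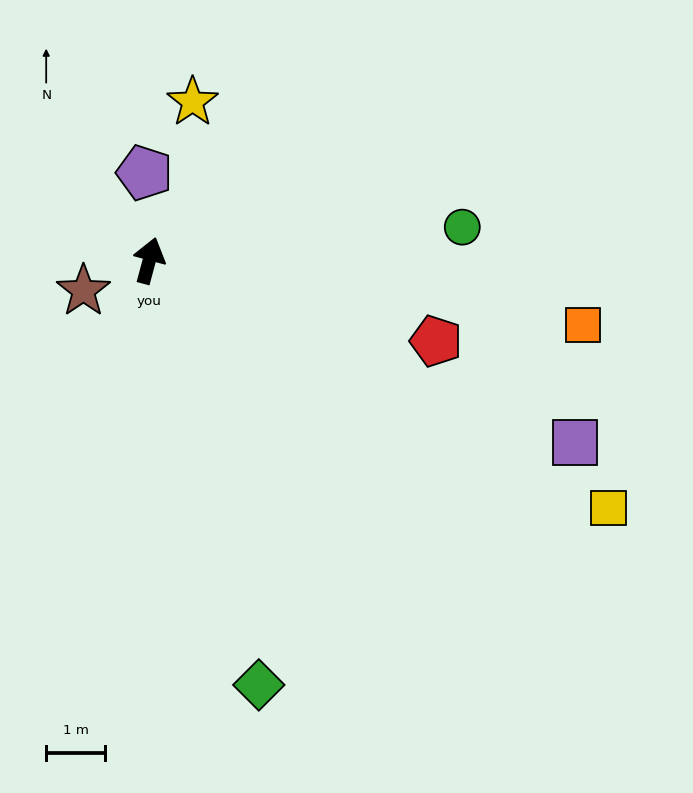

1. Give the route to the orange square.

turn right 83°, forward 7.4 m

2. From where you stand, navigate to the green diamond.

turn right 150°, forward 7.4 m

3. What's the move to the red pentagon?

turn right 91°, forward 5.0 m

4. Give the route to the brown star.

turn left 130°, forward 1.2 m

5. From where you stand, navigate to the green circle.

turn right 69°, forward 5.3 m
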